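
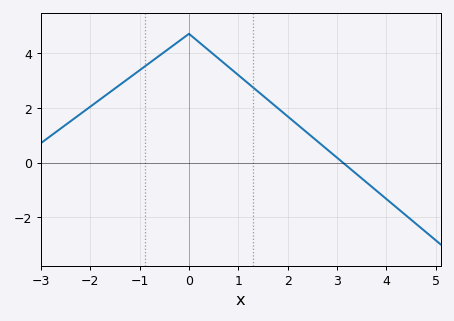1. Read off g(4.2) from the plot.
-1.63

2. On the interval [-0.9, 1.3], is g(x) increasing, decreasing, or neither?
neither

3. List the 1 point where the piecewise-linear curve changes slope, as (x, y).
(0, 4.7)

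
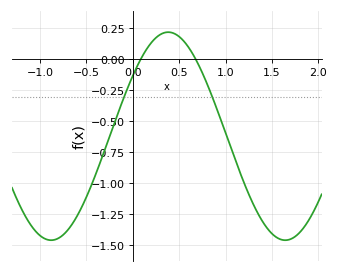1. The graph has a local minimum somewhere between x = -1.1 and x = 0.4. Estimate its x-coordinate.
-0.88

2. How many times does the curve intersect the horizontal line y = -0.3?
2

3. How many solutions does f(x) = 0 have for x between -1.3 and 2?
2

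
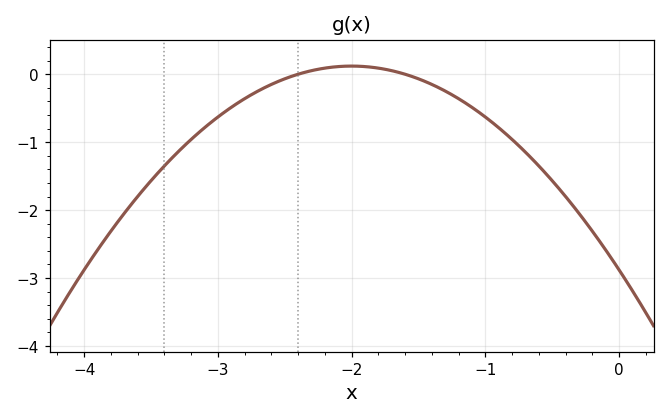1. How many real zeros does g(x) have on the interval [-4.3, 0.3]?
2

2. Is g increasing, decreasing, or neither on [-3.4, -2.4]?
increasing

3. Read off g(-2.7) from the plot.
-0.2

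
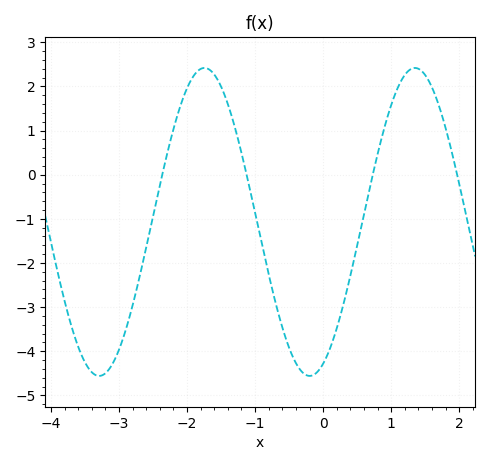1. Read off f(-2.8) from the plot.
-3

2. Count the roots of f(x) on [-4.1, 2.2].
4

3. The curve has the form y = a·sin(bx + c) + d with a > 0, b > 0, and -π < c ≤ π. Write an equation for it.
y = 3.49sin(2x - 1.2) - 1.07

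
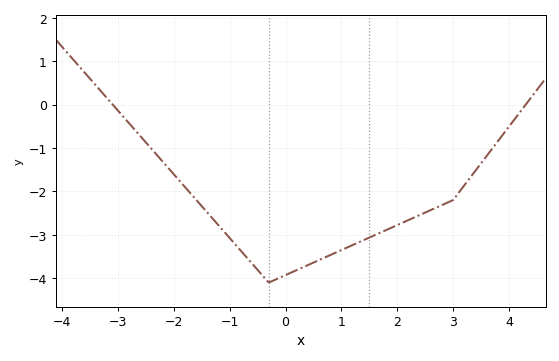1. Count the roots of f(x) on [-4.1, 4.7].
2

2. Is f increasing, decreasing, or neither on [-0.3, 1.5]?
increasing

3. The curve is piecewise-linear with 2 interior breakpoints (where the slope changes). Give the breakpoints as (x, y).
(-0.3, -4.1); (3, -2.2)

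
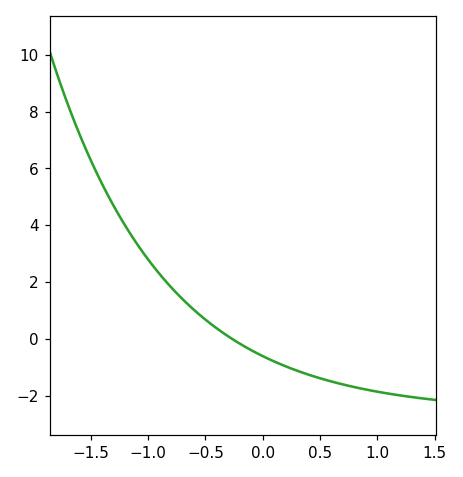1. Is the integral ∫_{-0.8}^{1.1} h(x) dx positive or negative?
negative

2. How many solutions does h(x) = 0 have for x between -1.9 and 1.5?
1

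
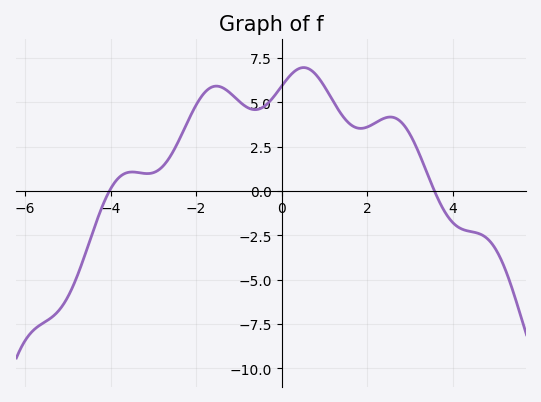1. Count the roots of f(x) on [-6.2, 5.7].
2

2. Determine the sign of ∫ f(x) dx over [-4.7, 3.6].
positive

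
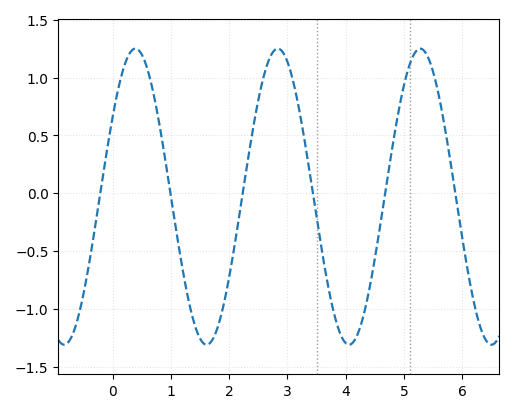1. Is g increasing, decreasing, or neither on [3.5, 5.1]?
neither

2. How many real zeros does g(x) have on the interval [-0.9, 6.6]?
6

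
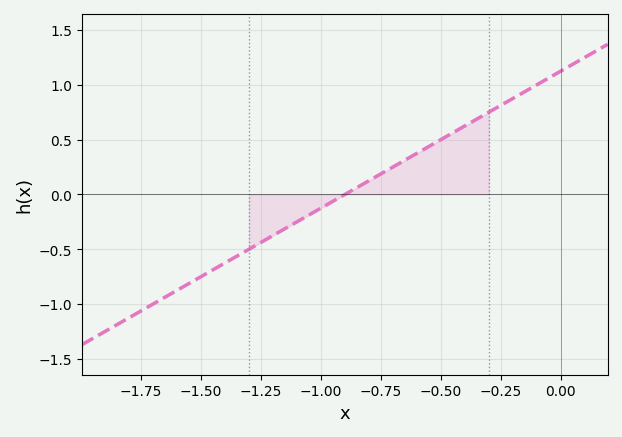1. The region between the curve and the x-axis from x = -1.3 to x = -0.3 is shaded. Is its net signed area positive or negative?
positive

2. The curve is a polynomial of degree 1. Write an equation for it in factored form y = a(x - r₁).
y = 1.25(x + 0.9)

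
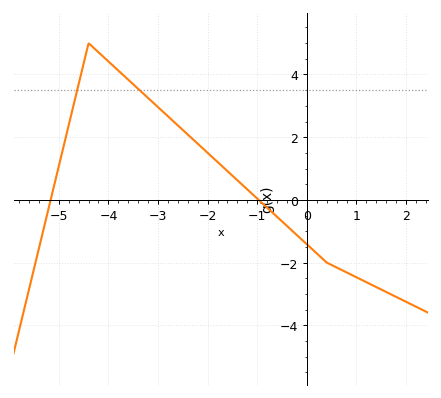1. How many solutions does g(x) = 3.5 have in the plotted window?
2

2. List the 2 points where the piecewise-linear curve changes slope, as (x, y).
(-4.4, 5); (0.4, -2)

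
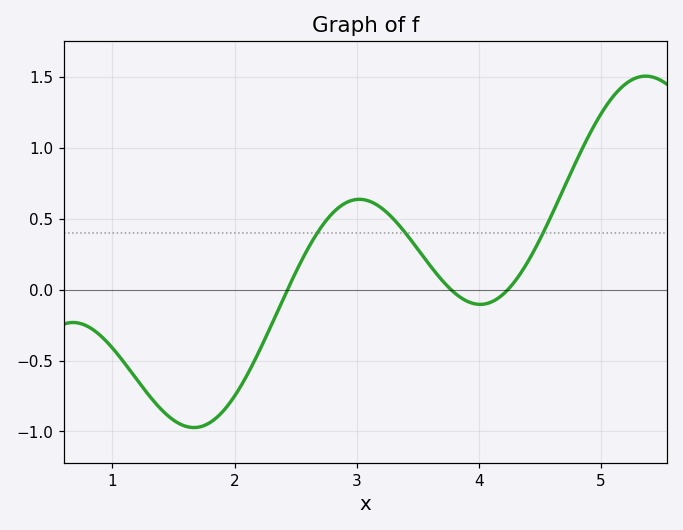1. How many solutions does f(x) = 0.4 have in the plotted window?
3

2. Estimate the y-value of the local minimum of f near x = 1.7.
-0.95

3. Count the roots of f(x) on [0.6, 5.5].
3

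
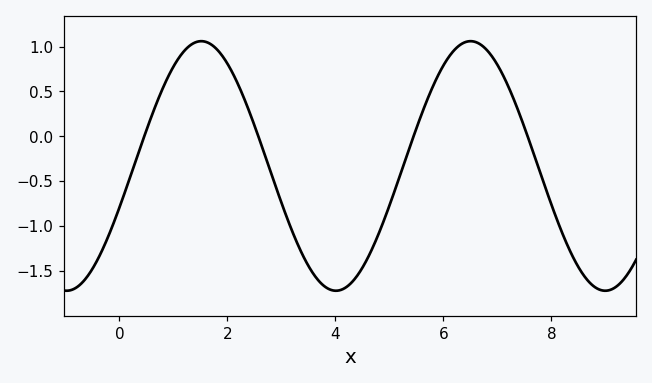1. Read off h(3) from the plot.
-0.737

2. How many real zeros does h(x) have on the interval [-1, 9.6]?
4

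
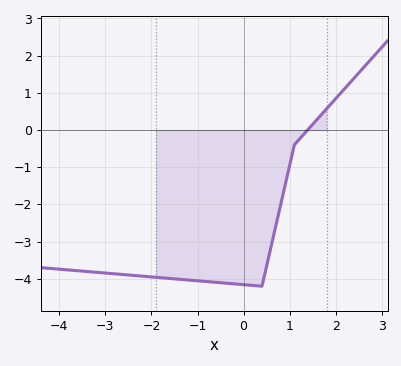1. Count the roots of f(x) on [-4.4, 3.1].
1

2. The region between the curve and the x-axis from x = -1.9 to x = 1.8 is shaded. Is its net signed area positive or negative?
negative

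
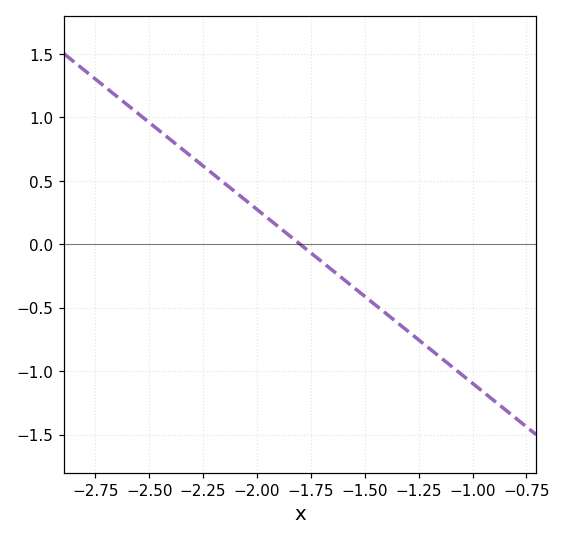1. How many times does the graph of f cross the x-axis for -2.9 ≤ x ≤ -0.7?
1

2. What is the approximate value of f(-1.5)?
-0.411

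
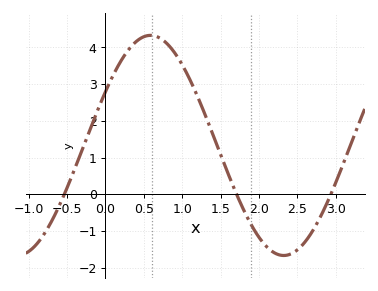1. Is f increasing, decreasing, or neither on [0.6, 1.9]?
decreasing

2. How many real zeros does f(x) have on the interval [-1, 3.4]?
3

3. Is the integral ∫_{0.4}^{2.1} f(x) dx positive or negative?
positive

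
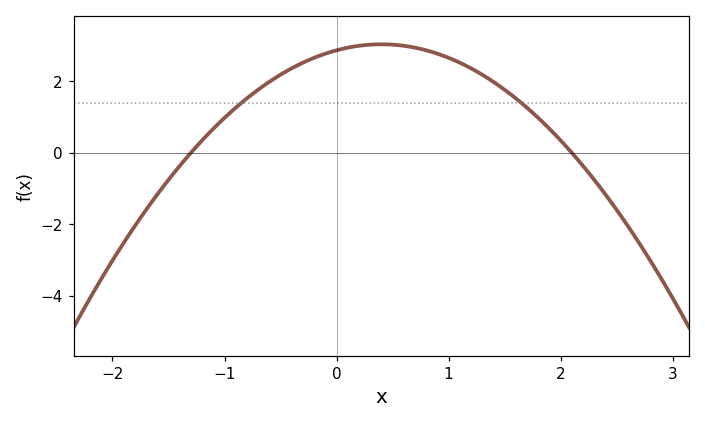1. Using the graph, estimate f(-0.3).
2.52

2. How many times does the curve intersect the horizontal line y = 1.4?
2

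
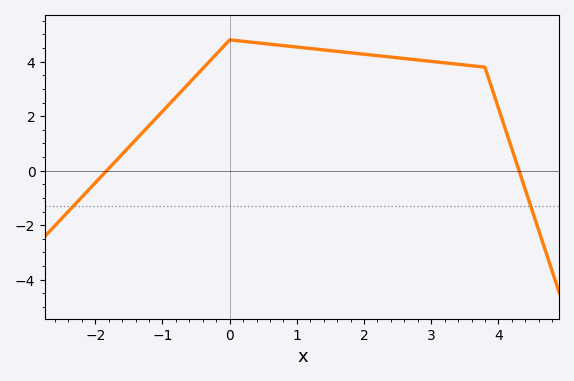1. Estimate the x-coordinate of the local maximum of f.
0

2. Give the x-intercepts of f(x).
-1.8, 4.4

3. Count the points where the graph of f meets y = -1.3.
2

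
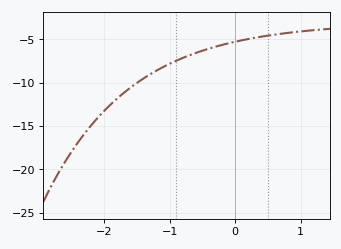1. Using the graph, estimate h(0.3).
-5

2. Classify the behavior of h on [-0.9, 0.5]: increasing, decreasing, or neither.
increasing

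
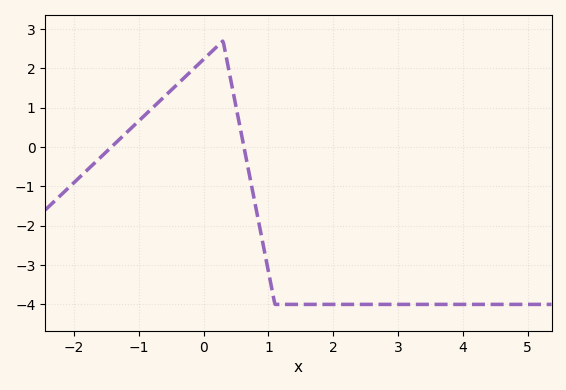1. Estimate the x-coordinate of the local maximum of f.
0.298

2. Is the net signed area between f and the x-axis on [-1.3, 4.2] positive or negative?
negative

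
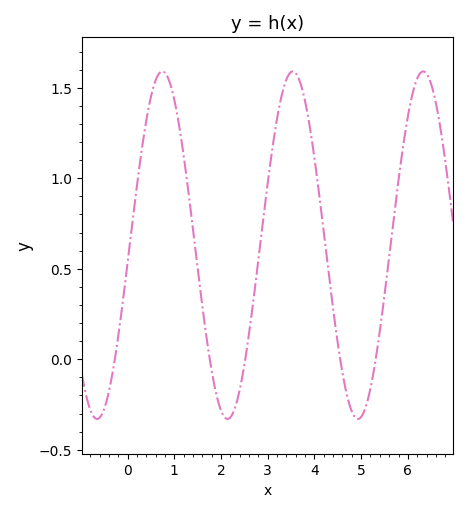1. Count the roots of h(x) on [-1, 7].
5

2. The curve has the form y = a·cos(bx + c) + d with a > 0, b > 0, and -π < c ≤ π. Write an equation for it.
y = 0.96cos(2.2x - 1.7) + 0.63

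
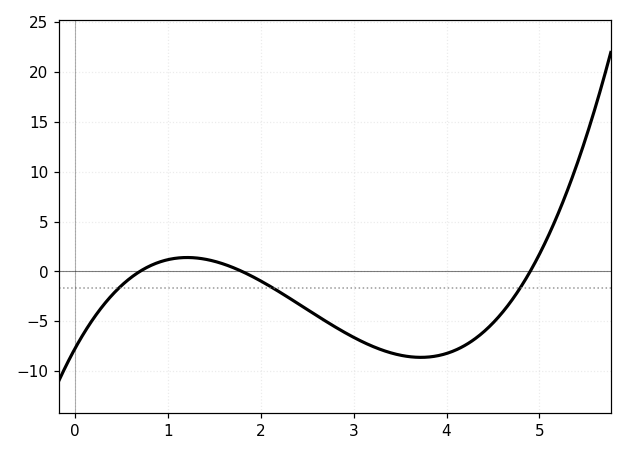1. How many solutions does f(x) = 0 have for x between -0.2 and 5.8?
3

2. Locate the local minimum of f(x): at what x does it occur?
3.72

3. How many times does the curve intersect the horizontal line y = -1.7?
3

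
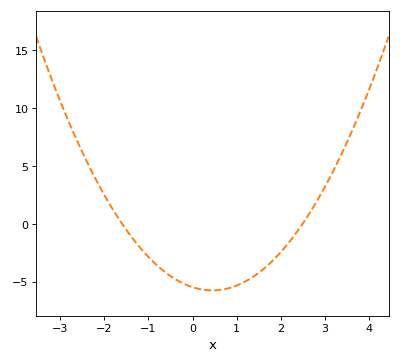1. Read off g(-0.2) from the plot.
-5.18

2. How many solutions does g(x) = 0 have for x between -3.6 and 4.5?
2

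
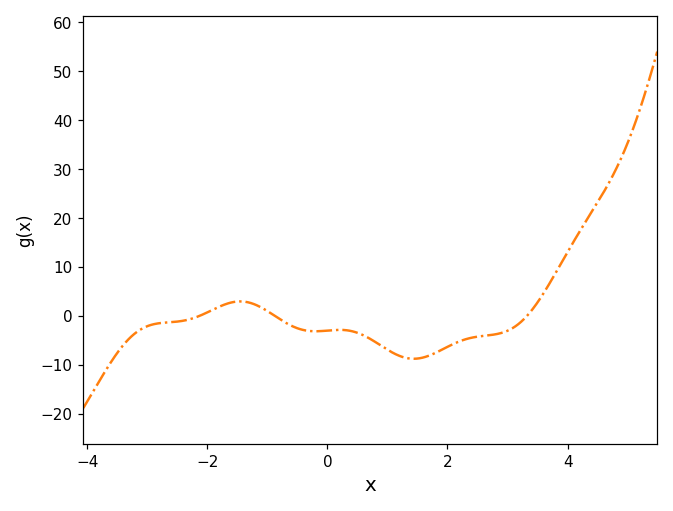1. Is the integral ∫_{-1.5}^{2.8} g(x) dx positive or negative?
negative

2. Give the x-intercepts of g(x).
-2.2, -0.8, 3.4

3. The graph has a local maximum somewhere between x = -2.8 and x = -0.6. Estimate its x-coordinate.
-1.4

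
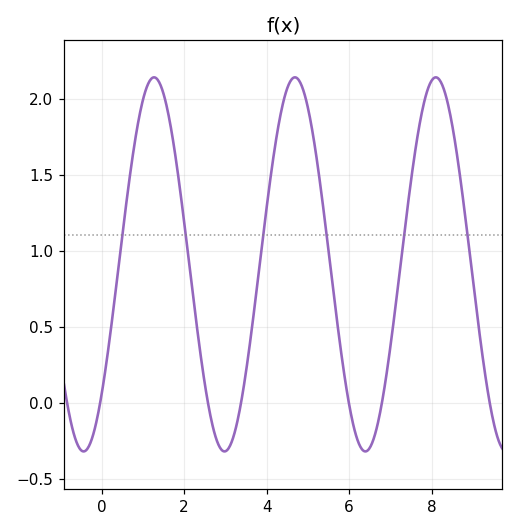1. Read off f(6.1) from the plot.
-0.144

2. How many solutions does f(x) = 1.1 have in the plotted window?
6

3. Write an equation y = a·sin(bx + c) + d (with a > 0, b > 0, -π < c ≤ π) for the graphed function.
y = 1.23sin(1.84x - 0.77) + 0.91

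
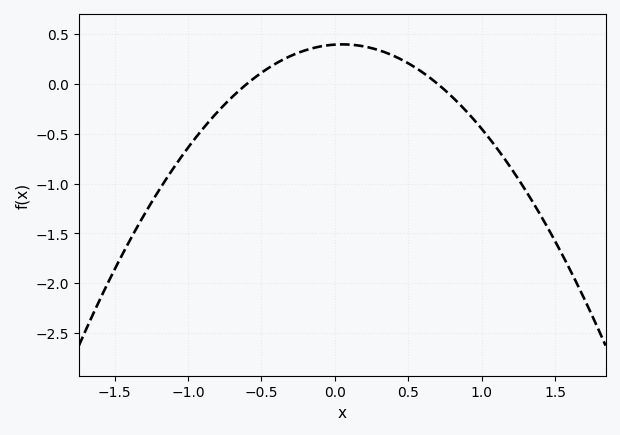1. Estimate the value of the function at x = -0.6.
0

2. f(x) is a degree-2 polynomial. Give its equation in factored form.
y = -0.94(x + 0.6)(x - 0.7)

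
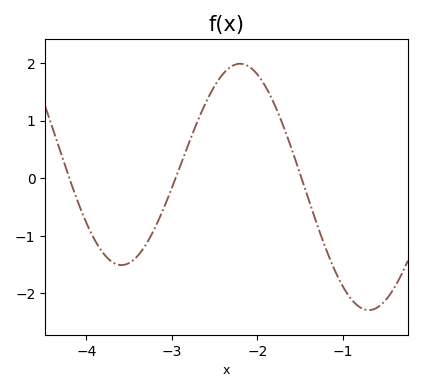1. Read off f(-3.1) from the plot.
-0.5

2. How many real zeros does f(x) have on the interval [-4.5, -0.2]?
3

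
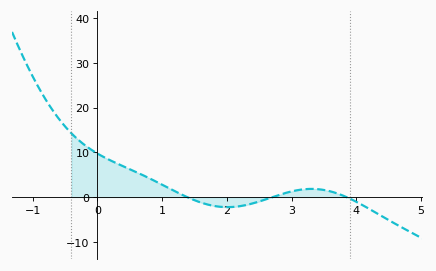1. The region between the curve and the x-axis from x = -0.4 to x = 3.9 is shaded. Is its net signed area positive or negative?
positive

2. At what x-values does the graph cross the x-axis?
1.4, 2.7, 3.9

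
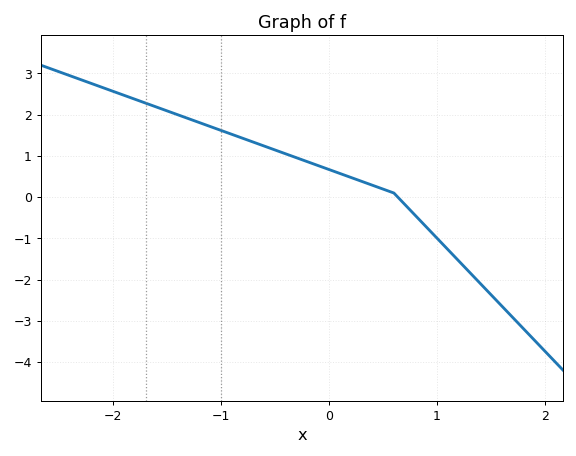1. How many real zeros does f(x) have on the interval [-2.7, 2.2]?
1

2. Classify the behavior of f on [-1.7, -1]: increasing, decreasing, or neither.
decreasing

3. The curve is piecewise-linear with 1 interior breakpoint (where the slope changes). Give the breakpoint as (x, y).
(0.6, 0.1)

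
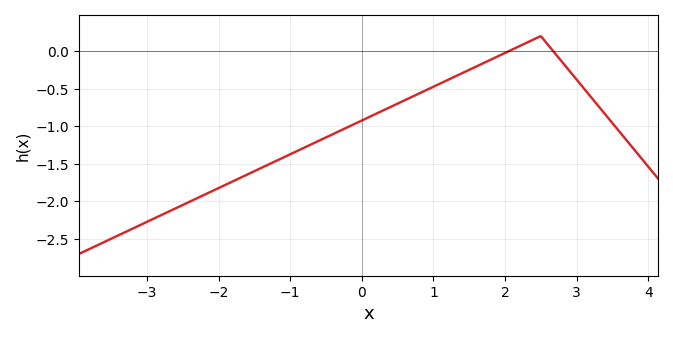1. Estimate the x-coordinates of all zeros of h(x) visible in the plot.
2.06, 2.67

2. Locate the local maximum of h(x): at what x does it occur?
2.5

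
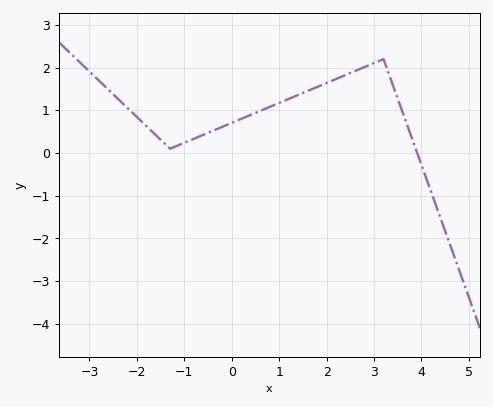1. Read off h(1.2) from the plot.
1.3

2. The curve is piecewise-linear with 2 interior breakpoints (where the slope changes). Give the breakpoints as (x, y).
(-1.3, 0.1); (3.2, 2.2)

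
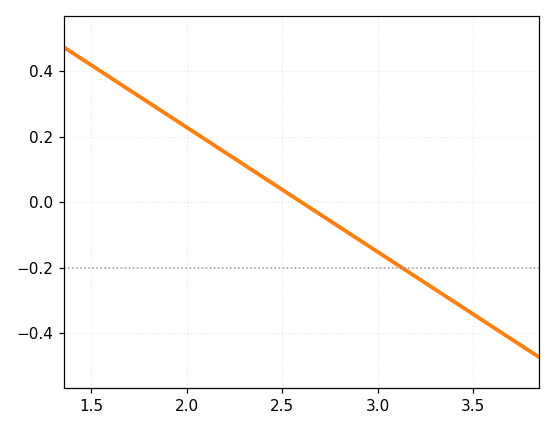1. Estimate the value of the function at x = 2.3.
0.114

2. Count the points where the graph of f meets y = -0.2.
1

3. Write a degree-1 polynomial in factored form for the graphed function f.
y = -0.38(x - 2.6)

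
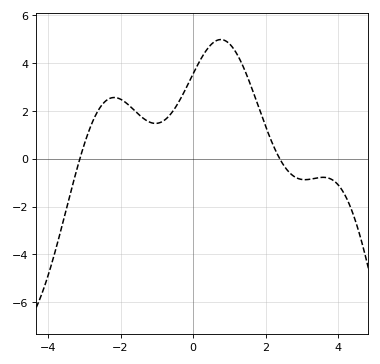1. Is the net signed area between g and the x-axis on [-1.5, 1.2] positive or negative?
positive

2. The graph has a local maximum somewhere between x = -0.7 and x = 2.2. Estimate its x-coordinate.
0.762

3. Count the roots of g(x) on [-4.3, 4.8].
2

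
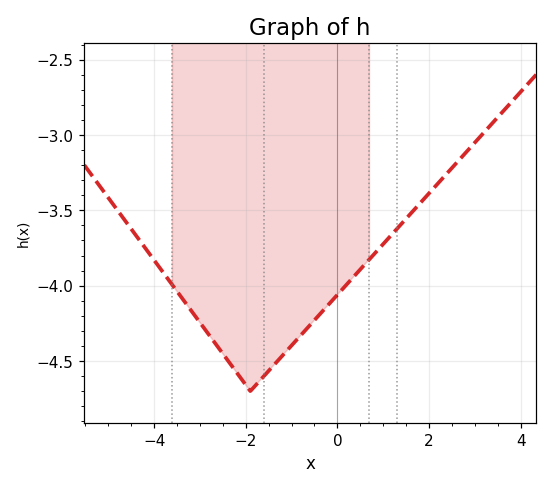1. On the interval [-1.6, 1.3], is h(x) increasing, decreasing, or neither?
increasing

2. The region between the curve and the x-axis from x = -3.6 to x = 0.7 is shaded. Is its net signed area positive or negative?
negative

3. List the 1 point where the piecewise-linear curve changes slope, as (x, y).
(-1.9, -4.7)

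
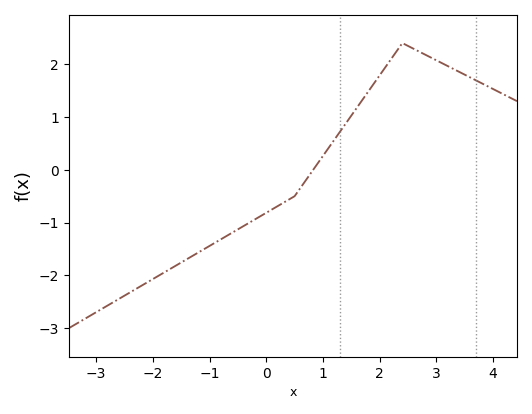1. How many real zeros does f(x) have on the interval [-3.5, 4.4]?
1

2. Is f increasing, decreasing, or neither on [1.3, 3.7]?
neither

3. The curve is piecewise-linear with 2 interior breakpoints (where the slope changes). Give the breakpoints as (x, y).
(0.5, -0.5); (2.4, 2.4)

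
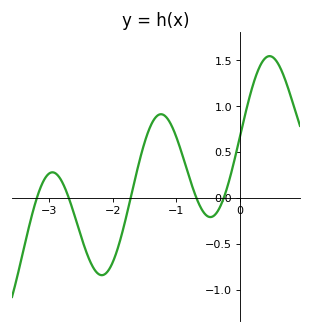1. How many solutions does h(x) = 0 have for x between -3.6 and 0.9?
5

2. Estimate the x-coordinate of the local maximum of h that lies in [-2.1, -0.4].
-1.24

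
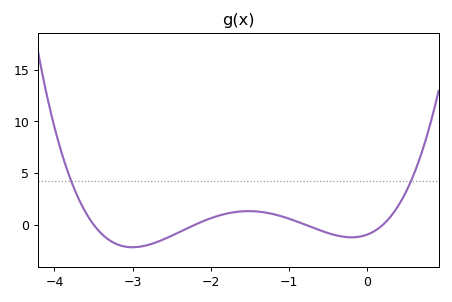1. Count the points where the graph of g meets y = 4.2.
2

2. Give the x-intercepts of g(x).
-3.5, -2.2, -0.8, 0.2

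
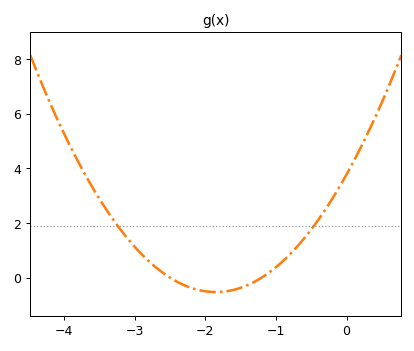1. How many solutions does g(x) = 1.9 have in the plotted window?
2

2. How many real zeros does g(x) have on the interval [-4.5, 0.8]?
2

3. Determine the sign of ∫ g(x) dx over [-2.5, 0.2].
positive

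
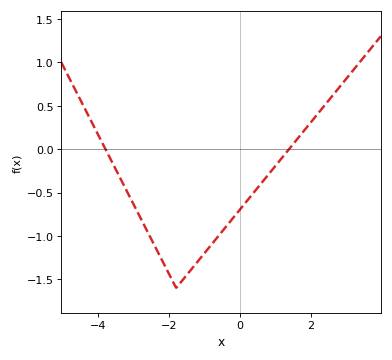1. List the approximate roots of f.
-3.8, 1.39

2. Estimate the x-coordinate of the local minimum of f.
-1.8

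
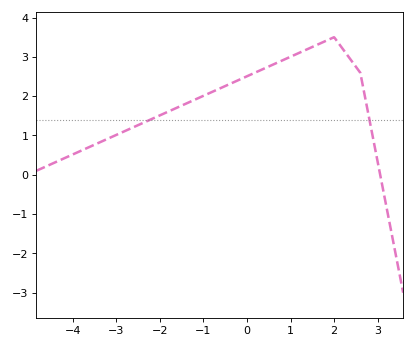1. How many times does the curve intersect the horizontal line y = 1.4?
2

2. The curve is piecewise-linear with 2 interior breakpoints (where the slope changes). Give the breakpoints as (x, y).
(2, 3.5); (2.6, 2.6)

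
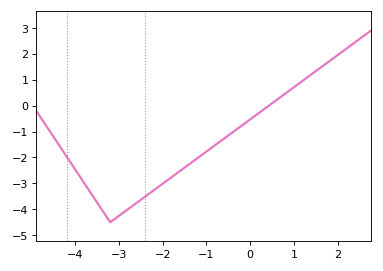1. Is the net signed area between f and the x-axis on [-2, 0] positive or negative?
negative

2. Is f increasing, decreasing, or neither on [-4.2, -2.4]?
neither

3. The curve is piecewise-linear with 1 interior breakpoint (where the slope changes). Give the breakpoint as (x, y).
(-3.2, -4.5)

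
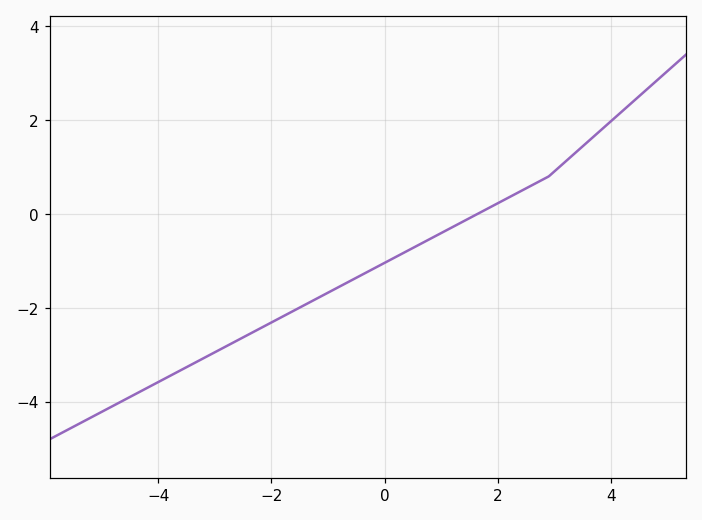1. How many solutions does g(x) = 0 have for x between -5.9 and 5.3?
1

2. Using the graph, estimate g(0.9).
-0.47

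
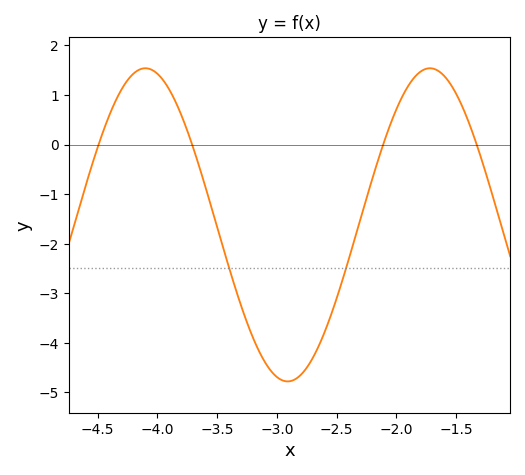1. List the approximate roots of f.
-4.5, -3.7, -2.1, -1.35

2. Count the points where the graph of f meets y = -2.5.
2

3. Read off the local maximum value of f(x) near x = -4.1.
1.5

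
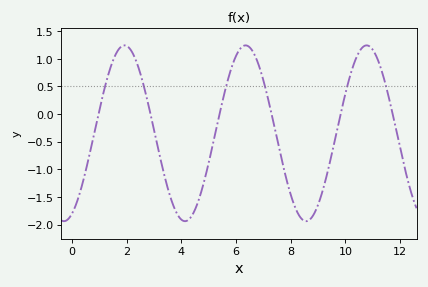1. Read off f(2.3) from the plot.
1.02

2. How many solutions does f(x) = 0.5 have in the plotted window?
6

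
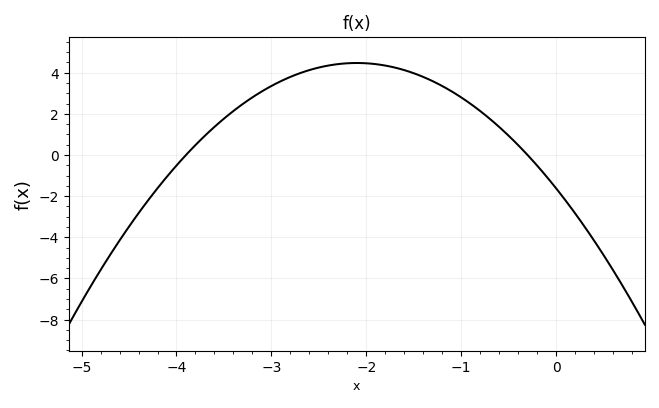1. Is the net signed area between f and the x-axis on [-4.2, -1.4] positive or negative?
positive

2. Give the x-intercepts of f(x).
-3.9, -0.3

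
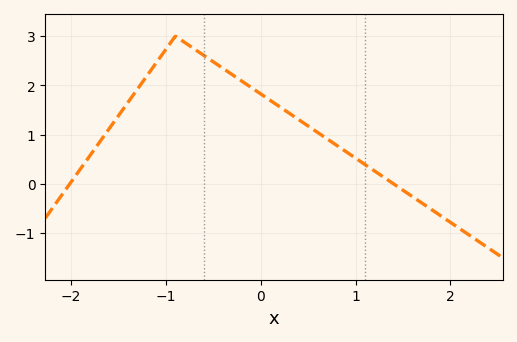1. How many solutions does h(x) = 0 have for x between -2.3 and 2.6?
2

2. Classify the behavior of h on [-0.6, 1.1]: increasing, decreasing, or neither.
decreasing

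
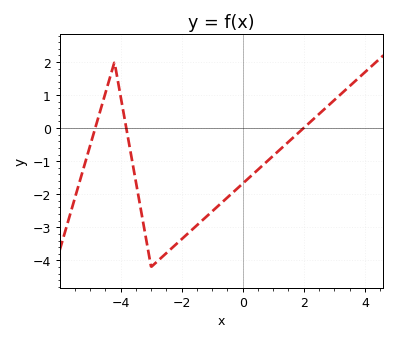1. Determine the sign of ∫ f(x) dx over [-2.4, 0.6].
negative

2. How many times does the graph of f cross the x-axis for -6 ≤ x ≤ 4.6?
3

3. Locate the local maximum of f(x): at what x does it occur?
-4.2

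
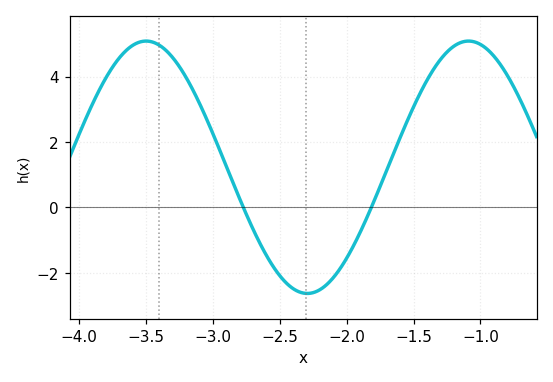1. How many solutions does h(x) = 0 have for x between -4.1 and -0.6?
2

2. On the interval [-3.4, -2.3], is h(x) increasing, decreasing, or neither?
decreasing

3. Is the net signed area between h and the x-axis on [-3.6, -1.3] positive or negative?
positive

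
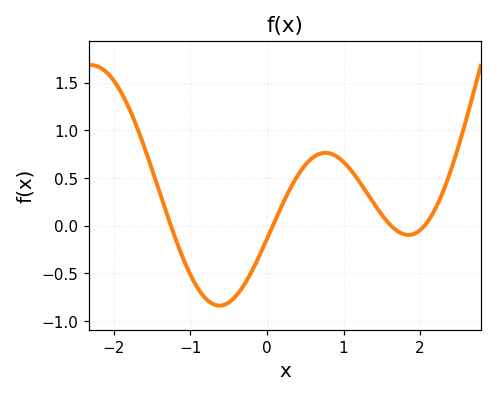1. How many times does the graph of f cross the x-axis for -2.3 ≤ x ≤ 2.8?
4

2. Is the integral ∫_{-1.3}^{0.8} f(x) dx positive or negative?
negative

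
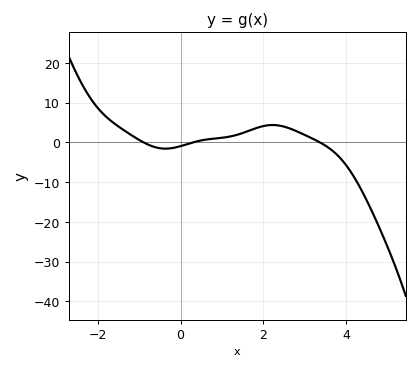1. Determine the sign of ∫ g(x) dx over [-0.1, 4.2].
positive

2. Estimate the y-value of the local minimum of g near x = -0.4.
-2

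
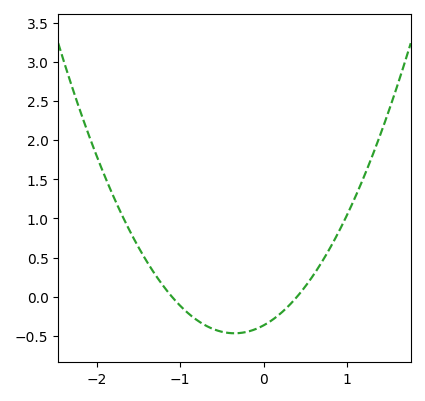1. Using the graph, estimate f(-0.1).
-0.4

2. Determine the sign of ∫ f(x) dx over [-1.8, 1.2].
positive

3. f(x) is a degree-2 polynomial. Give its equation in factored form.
y = 0.83(x + 1.1)(x - 0.4)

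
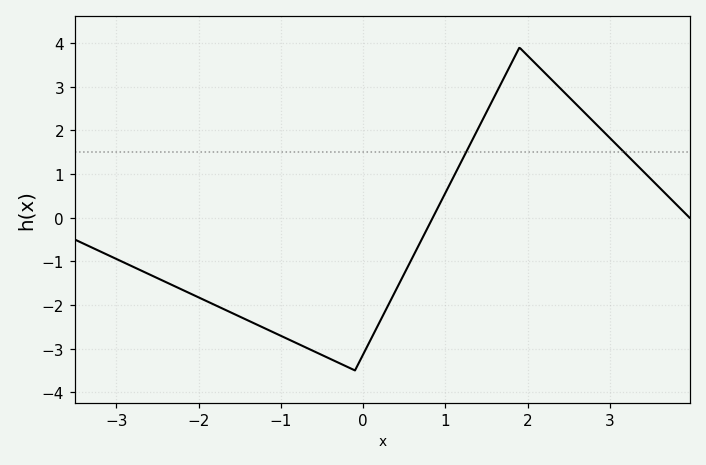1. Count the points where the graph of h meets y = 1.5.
2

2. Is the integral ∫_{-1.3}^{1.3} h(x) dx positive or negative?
negative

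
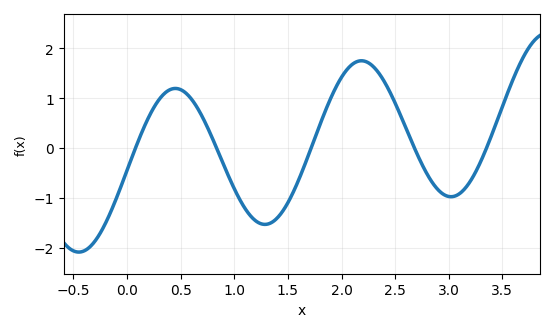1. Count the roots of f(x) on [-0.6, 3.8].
5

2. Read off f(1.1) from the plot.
-1.21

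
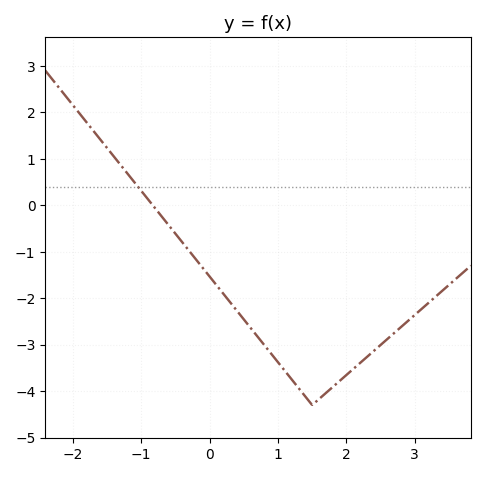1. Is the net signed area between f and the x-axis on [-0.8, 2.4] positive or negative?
negative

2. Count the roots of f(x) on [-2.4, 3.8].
1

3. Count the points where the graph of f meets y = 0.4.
1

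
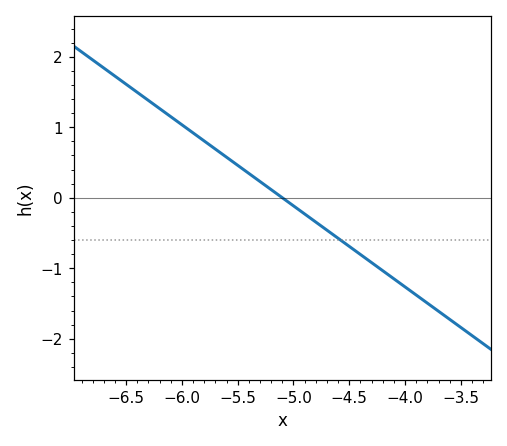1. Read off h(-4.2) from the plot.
-1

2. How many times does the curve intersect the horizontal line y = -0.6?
1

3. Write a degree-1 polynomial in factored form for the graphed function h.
y = -1.15(x + 5.1)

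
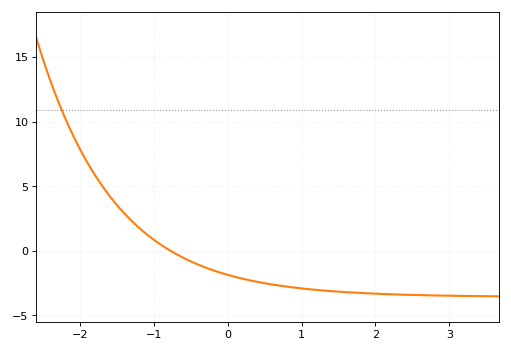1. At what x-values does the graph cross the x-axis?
-0.8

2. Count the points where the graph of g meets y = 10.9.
1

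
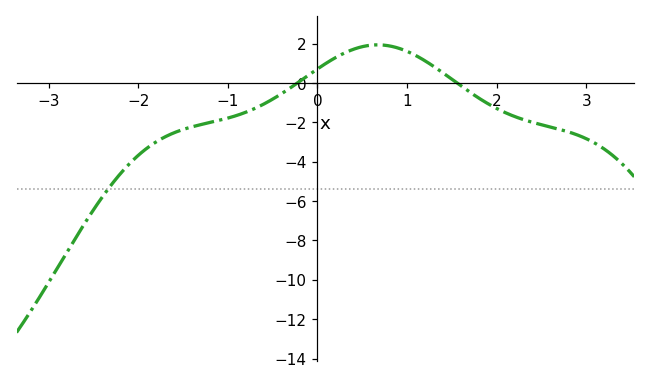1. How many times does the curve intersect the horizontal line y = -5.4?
1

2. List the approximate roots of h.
-0.2, 1.6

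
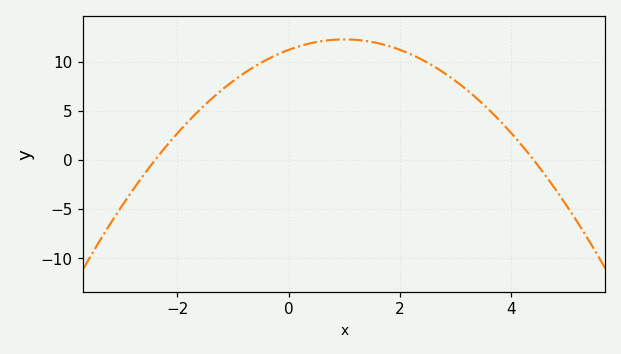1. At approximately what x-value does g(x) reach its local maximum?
1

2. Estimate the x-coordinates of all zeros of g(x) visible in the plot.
-2.4, 4.4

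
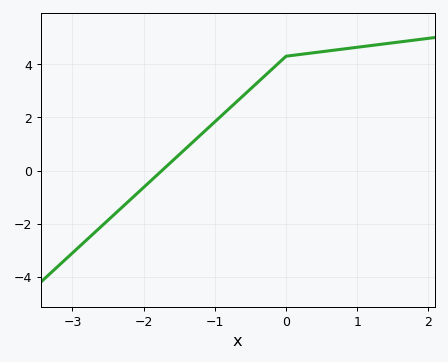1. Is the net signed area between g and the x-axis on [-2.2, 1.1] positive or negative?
positive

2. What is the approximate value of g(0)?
4.2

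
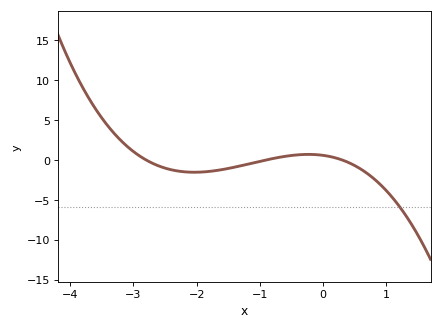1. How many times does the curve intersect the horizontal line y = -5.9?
1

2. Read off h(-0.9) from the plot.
0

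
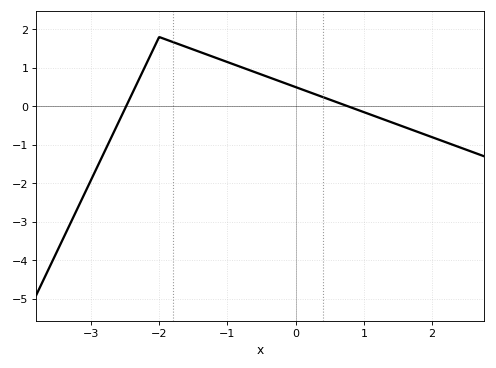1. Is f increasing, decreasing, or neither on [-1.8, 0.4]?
decreasing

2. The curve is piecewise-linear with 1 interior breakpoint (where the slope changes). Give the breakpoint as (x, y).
(-2, 1.8)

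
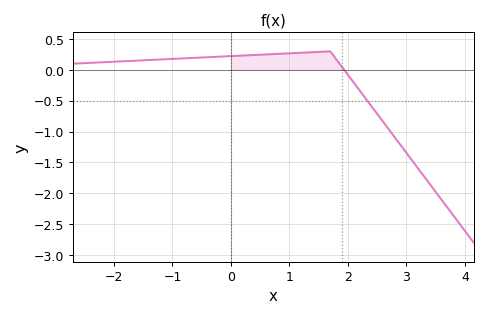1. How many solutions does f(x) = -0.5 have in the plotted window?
1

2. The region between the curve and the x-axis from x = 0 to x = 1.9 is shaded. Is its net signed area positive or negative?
positive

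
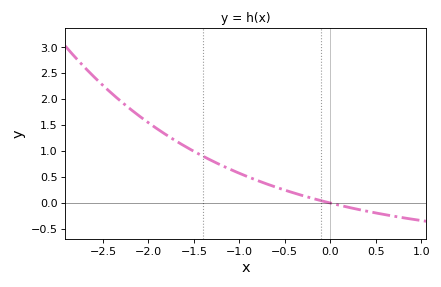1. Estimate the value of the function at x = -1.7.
1.2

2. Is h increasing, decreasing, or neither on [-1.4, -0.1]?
decreasing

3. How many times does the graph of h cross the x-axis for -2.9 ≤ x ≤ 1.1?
1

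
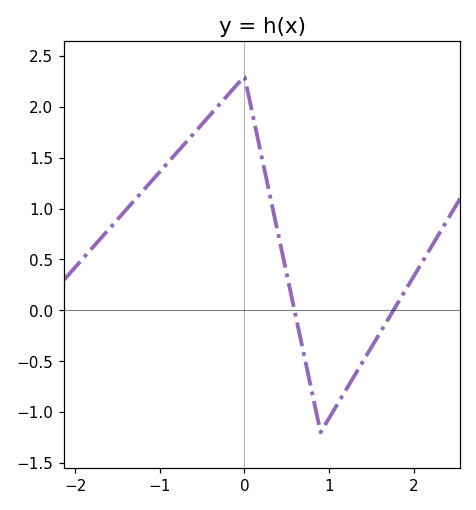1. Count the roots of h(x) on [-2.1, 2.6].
2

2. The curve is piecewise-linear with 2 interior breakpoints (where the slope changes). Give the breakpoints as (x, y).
(0, 2.3); (0.9, -1.2)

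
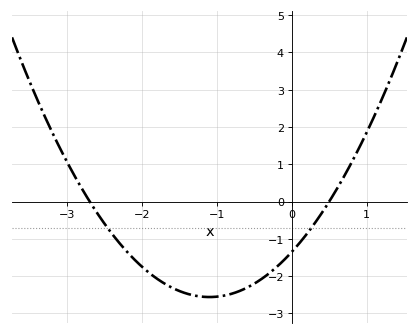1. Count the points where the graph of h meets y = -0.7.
2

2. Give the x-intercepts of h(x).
-2.7, 0.5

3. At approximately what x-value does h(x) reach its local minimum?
-1.1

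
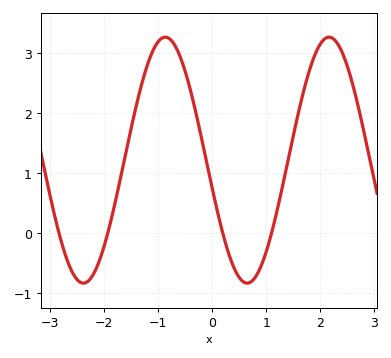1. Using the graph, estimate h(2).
3.14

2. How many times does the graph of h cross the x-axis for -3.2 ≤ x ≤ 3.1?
4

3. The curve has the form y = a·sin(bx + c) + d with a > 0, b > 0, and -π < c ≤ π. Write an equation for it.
y = 2.05sin(2.07x - 2.91) + 1.21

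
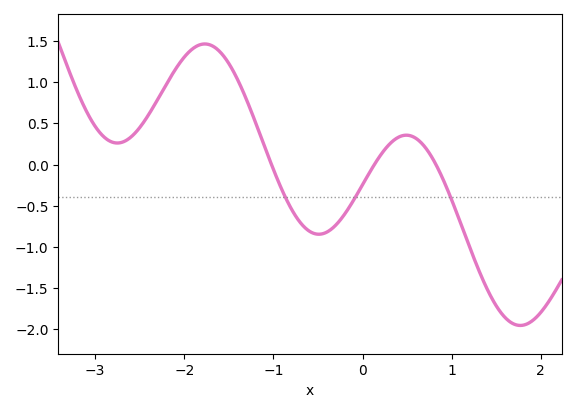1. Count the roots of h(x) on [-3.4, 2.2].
3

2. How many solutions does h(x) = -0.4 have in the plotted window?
3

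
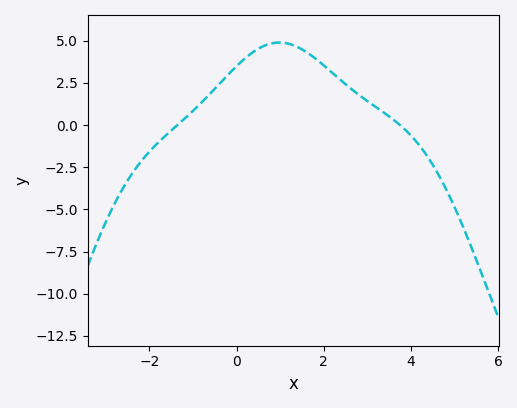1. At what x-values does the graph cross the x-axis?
-1.36, 3.75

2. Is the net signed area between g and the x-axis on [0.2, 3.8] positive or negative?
positive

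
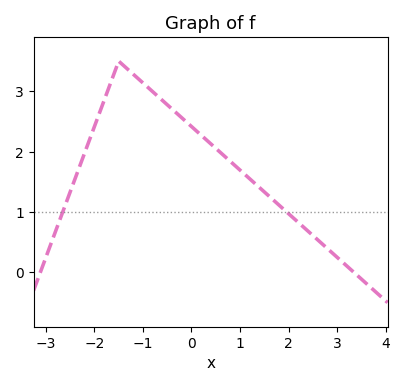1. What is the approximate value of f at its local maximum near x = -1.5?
3.5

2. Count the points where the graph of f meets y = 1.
2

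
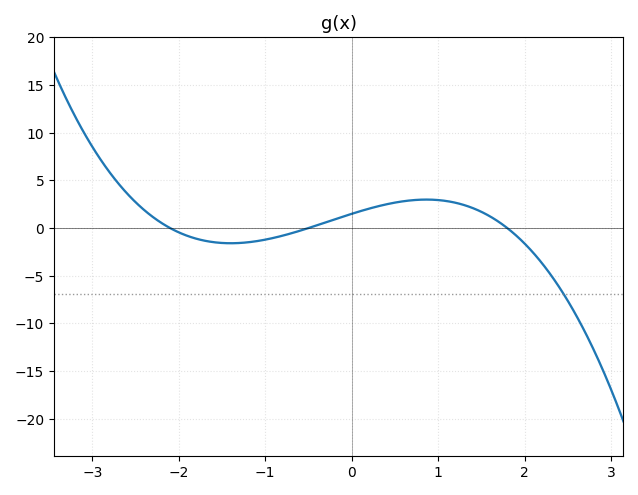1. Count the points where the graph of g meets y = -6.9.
1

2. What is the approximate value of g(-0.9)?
-1.02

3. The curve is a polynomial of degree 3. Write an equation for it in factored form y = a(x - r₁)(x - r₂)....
y = -0.79(x + 2.1)(x + 0.5)(x - 1.8)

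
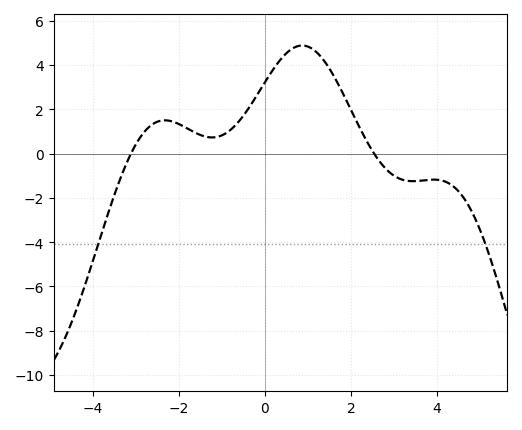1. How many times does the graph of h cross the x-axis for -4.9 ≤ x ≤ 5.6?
2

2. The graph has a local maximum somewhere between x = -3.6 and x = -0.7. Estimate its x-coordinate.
-2.33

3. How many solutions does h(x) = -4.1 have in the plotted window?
2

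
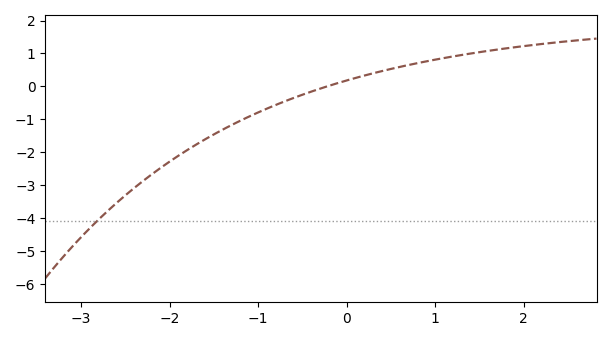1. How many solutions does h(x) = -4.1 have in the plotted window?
1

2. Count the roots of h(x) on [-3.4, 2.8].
1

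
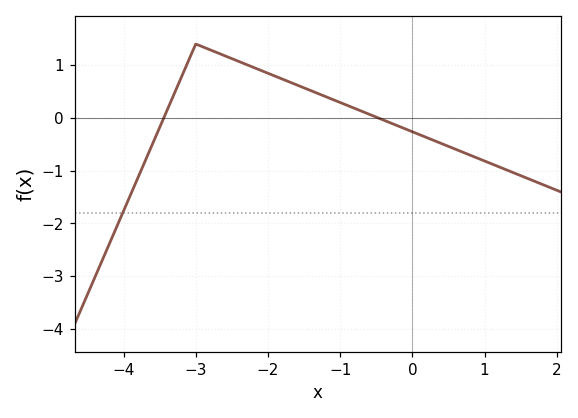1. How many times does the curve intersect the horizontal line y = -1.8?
1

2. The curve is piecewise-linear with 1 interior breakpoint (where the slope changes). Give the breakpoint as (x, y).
(-3, 1.4)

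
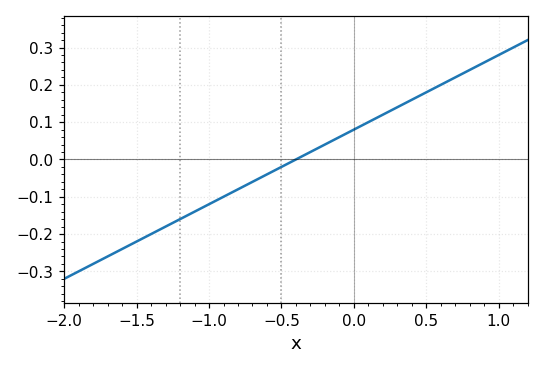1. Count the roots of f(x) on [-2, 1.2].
1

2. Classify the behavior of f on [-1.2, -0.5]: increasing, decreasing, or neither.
increasing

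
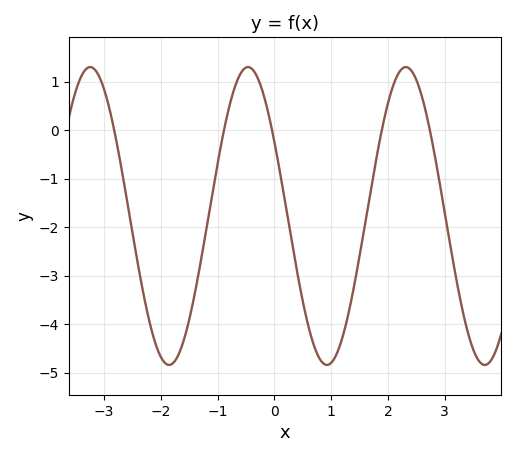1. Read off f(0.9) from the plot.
-4.8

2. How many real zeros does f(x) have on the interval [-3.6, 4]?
5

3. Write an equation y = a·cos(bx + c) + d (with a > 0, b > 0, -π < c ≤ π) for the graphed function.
y = 3.07cos(2.3x + 1) - 1.77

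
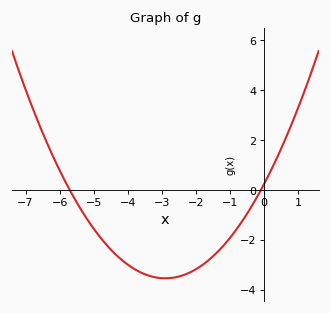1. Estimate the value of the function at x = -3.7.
-3.24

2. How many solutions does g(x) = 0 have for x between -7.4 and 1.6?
2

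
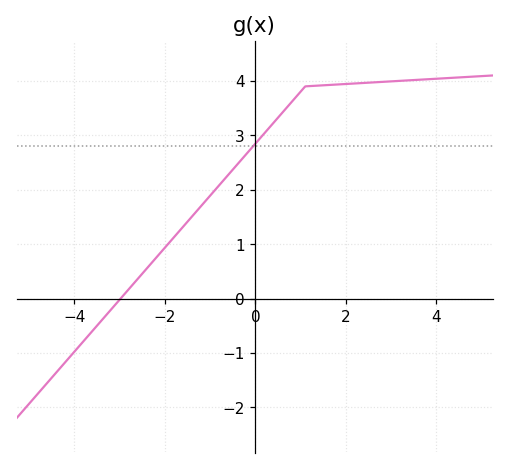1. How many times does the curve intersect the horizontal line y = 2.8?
1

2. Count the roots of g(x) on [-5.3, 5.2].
1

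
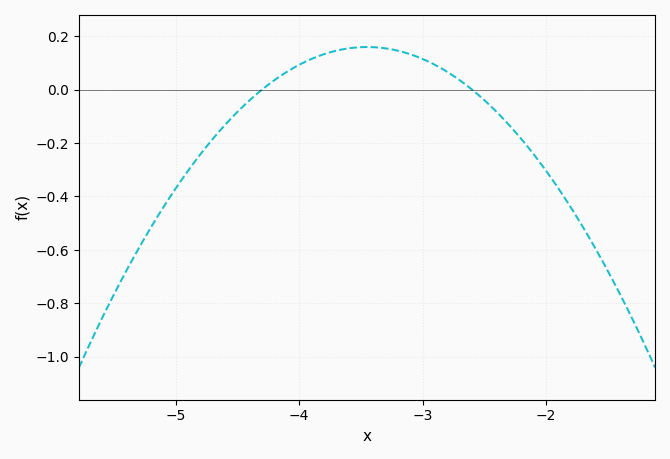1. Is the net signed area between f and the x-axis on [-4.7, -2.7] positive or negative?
positive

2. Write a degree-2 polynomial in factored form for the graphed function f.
y = -0.22(x + 4.3)(x + 2.6)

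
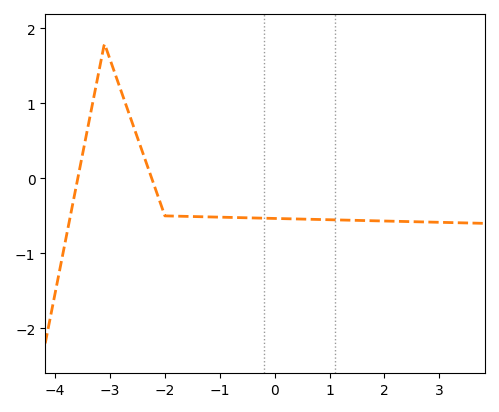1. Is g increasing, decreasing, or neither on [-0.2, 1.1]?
decreasing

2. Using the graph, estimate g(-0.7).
-0.522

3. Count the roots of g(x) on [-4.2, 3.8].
2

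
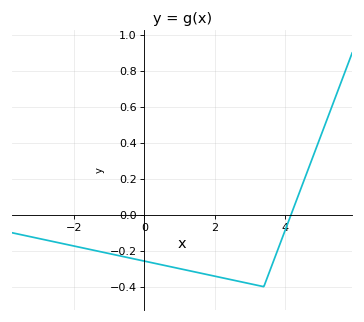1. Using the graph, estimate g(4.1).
-0.038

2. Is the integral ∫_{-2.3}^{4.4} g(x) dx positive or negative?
negative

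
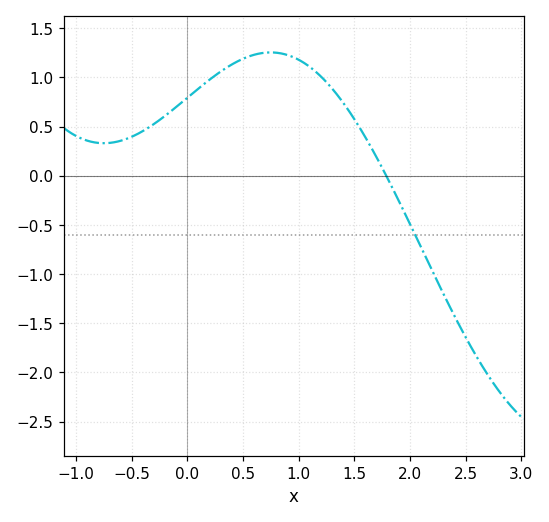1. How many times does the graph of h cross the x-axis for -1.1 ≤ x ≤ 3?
1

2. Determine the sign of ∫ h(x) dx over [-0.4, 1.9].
positive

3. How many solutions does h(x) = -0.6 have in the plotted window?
1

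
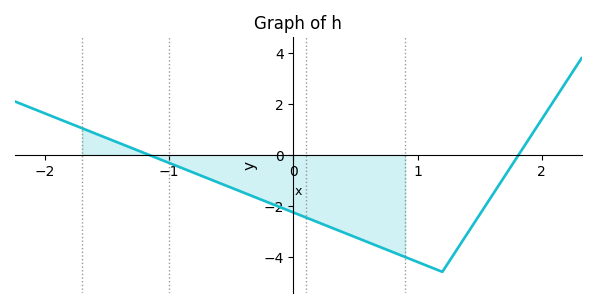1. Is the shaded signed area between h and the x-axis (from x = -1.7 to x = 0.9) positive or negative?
negative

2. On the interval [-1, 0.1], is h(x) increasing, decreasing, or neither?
decreasing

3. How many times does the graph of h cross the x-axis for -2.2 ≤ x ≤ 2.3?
2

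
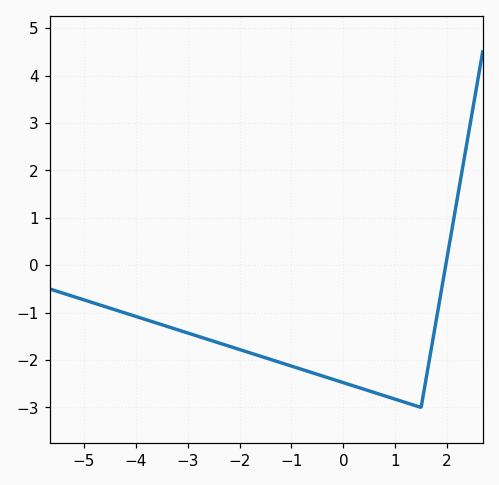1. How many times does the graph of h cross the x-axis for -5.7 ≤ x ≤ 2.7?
1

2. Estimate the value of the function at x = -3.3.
-1.32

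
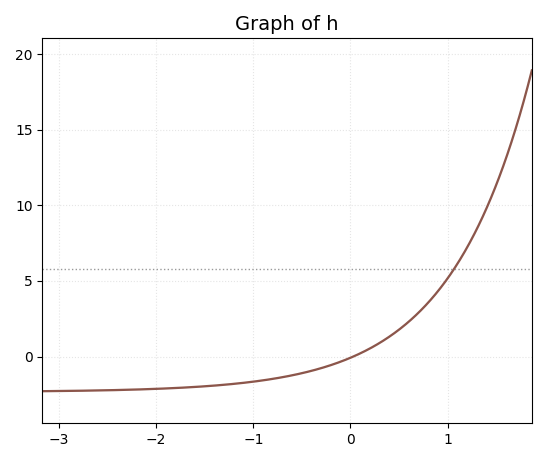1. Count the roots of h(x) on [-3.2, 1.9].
1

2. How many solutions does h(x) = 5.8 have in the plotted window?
1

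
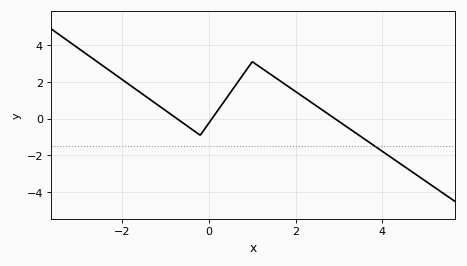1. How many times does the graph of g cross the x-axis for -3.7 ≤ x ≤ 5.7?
3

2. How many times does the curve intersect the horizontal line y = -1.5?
1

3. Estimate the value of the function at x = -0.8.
0.108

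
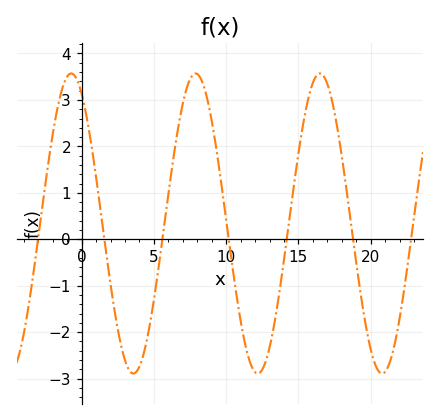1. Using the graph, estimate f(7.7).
3.5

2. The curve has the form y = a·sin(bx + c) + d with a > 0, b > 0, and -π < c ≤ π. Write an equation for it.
y = 3.23sin(0.73x + 2.1) + 0.34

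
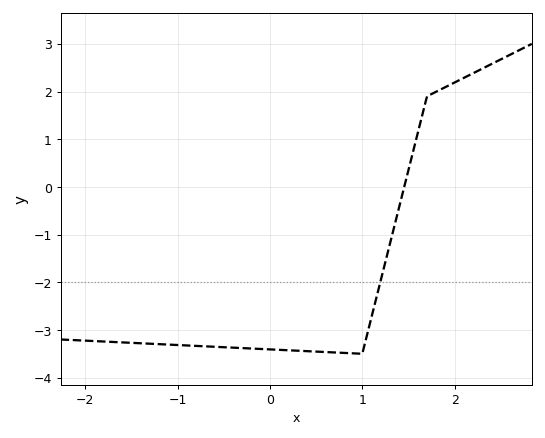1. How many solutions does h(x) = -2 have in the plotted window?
1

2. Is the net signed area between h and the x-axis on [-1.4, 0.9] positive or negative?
negative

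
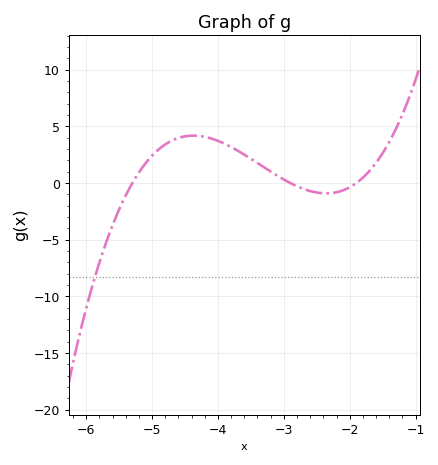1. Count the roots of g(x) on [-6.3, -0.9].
3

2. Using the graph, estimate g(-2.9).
0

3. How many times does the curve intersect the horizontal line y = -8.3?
1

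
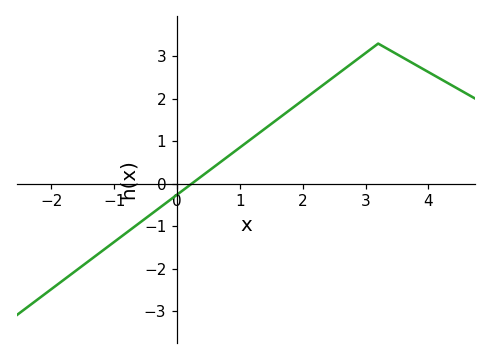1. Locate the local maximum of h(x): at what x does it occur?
3.2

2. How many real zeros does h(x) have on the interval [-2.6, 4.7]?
1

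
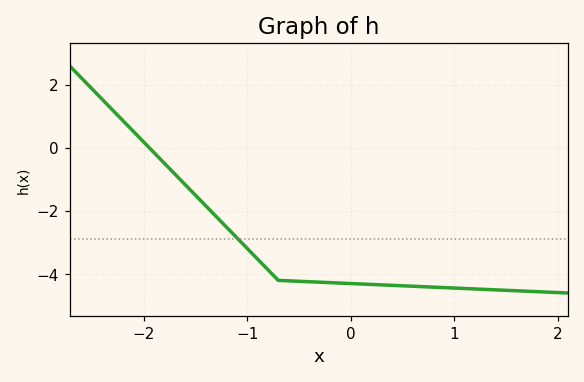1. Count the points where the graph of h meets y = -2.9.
1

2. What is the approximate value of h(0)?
-4.3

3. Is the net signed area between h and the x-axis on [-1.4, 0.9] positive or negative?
negative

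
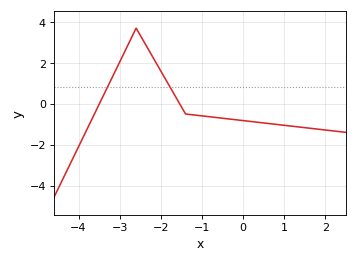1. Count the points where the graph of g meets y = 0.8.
2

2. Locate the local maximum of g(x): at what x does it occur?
-2.6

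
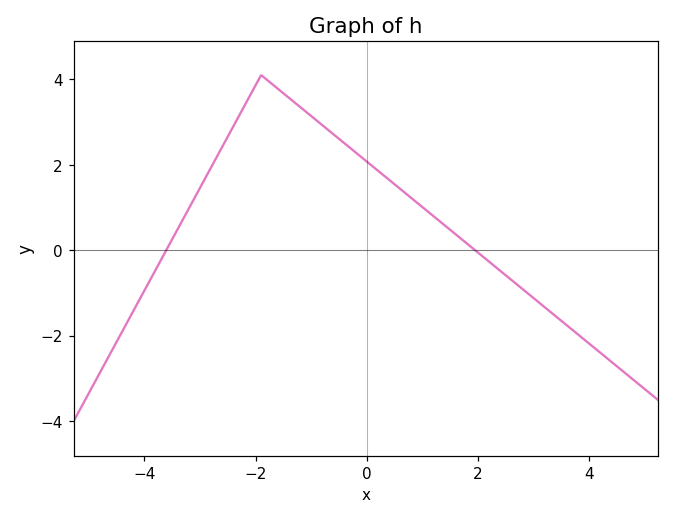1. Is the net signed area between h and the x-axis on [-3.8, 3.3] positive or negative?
positive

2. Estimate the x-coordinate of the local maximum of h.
-1.8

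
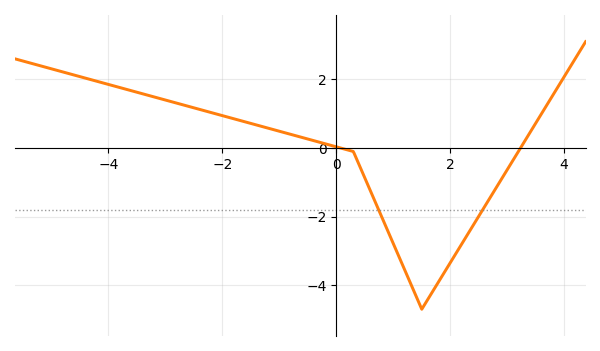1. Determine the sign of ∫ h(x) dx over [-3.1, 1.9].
negative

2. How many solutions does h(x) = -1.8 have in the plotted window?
2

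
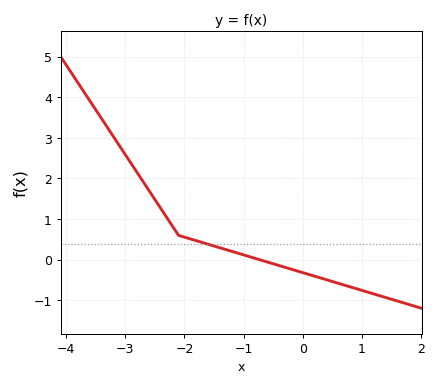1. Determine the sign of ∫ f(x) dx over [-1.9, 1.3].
negative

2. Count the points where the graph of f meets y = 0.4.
1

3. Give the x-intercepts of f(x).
-0.726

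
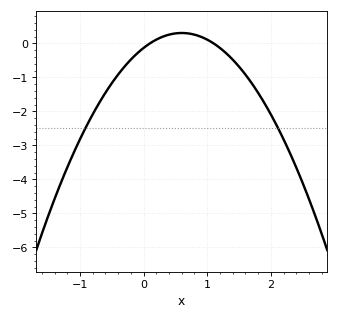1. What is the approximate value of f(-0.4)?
-0.9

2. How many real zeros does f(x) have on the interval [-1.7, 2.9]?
2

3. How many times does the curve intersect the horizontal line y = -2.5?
2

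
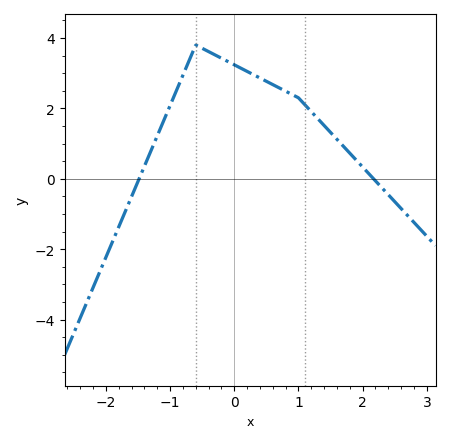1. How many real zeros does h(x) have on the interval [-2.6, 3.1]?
2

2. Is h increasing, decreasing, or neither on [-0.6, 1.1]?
decreasing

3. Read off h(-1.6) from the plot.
-0.511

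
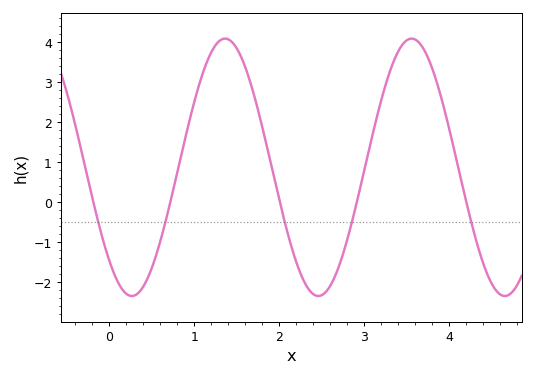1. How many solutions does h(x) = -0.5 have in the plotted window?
5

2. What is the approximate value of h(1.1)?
3.22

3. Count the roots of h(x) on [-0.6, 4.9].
5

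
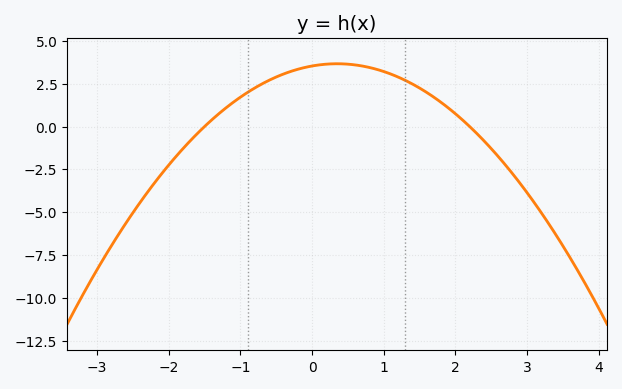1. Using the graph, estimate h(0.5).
3.64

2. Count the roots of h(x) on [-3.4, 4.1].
2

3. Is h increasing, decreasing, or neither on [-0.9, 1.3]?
neither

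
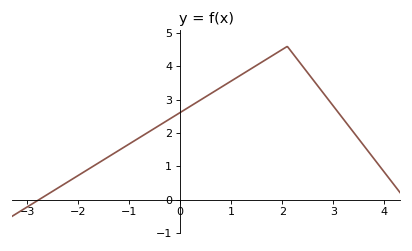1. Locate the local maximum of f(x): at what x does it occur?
2.2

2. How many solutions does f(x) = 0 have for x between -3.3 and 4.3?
1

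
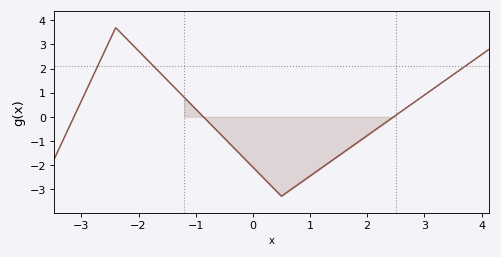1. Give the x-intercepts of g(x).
-3.13, -0.867, 2.46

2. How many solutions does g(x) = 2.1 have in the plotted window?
3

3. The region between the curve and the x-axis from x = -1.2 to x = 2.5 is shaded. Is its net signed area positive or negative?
negative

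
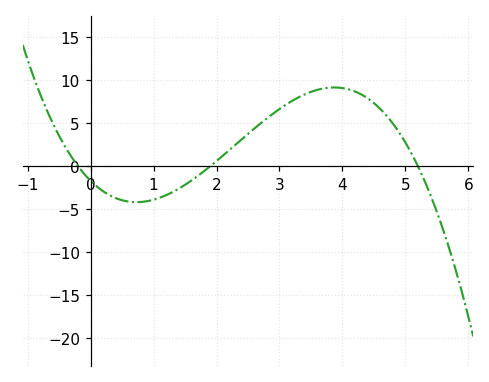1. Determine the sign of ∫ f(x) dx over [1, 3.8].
positive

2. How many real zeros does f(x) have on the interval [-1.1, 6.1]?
3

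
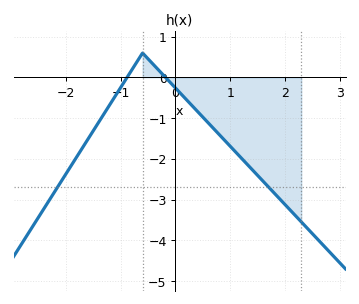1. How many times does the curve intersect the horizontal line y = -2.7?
2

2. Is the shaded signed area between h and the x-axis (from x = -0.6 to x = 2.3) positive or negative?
negative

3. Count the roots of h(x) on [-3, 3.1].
2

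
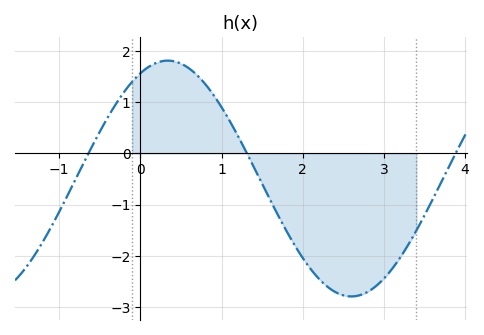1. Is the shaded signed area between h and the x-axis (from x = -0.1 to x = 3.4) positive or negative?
negative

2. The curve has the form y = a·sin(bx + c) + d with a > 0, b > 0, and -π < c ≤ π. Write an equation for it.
y = 2.3sin(1.39x + 1.1) - 0.49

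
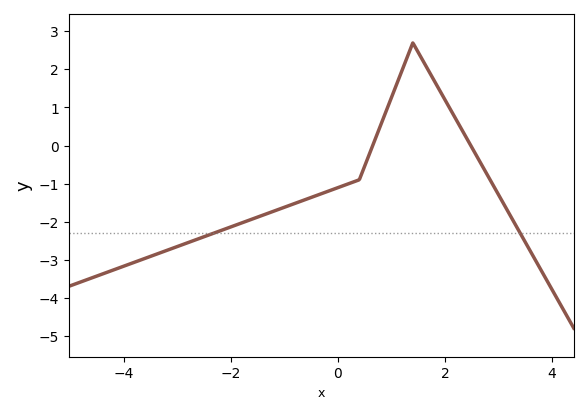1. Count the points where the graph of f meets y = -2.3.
2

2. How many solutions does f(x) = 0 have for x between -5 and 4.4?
2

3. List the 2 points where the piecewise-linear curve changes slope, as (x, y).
(0.4, -0.9); (1.4, 2.7)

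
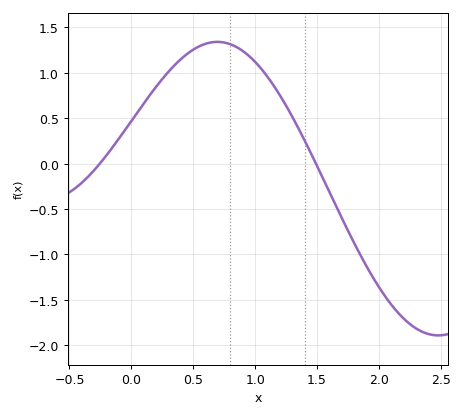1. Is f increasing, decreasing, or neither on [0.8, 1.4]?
decreasing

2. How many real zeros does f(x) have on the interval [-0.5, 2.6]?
2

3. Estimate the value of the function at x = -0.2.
0.093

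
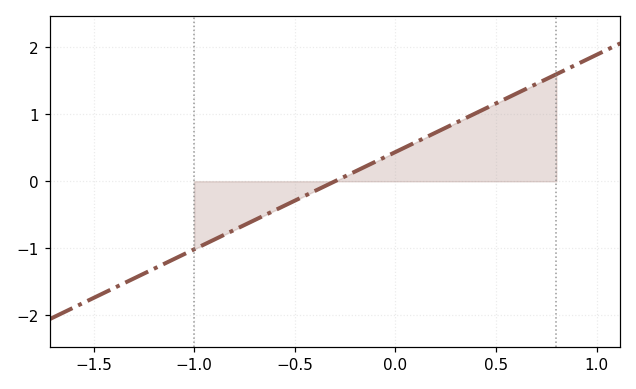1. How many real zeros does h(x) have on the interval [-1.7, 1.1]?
1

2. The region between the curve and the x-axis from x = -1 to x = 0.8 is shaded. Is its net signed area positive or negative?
positive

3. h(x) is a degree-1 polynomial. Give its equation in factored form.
y = 1.45(x + 0.3)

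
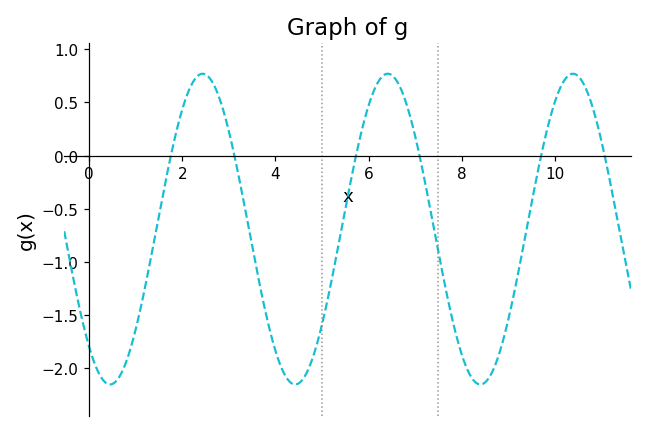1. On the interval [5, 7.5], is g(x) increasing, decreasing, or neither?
neither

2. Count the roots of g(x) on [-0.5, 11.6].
6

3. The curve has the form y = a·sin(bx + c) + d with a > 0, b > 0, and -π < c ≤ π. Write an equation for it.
y = 1.46sin(1.6x - 2.3) - 0.69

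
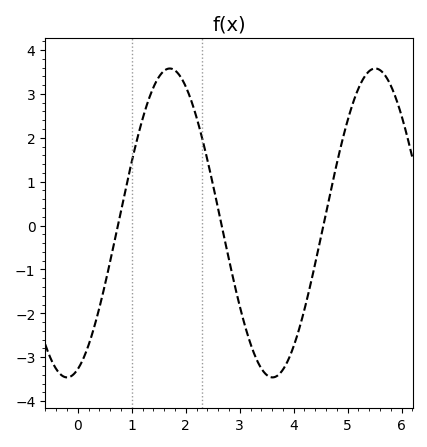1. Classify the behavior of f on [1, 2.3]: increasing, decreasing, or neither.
neither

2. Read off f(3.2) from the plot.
-2.69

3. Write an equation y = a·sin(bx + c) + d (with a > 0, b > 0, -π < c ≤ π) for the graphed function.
y = 3.52sin(1.65x - 1.24) + 0.06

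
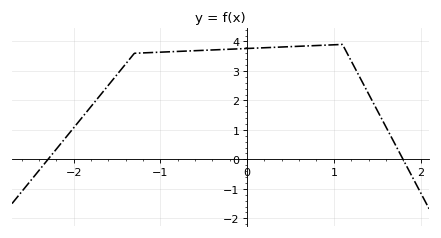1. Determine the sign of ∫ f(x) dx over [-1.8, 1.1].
positive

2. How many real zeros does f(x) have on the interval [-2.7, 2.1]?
2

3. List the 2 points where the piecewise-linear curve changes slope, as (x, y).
(-1.3, 3.6); (1.1, 3.9)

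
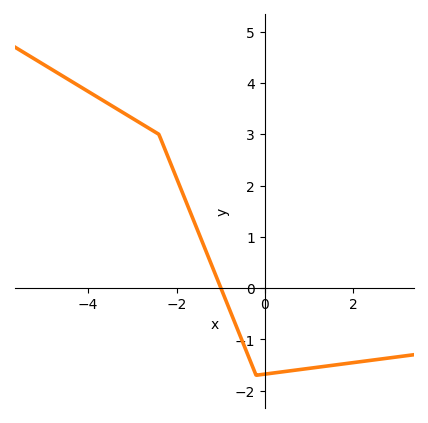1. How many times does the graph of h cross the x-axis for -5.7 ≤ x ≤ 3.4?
1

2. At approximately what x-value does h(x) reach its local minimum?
-0.2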